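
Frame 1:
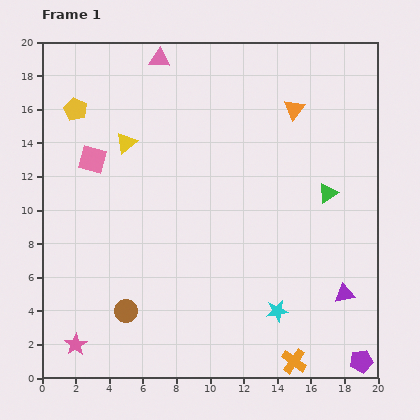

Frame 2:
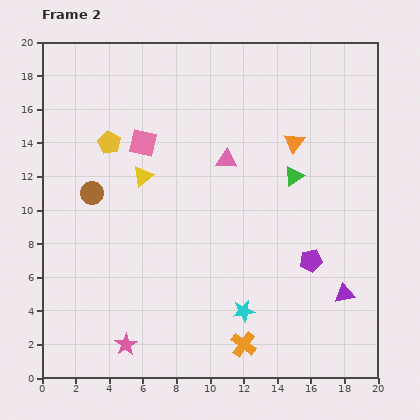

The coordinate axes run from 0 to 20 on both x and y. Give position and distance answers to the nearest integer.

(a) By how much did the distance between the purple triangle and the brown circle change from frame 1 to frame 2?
+3

Distance in frame 1: 13. Distance in frame 2: 16.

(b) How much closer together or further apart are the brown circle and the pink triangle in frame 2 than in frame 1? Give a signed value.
-7

Distance in frame 1: 15. Distance in frame 2: 8.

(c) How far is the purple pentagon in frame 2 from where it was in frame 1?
7

The purple pentagon moved from (19, 1) to (16, 7), a distance of √(3² + 6²) ≈ 7.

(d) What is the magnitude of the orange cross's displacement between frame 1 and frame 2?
3

The orange cross moved from (15, 1) to (12, 2), a distance of √(3² + 1²) ≈ 3.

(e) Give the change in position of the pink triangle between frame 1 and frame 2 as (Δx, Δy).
(4, -6)

The pink triangle was at (7, 19) in frame 1 and (11, 13) in frame 2.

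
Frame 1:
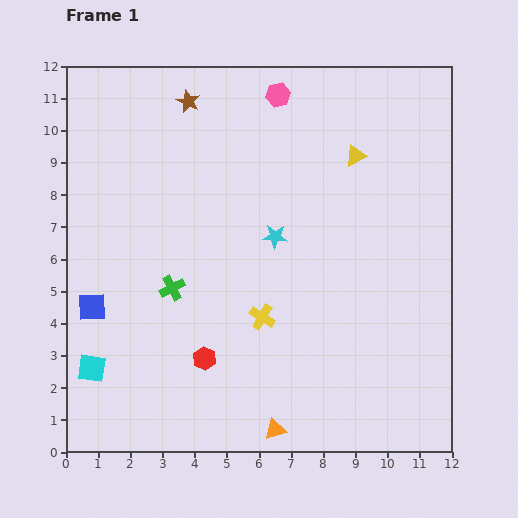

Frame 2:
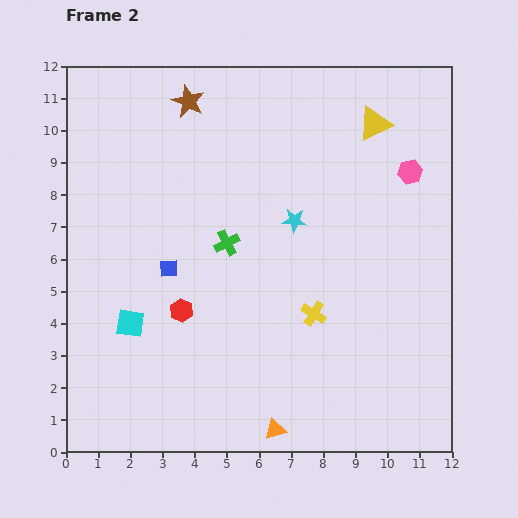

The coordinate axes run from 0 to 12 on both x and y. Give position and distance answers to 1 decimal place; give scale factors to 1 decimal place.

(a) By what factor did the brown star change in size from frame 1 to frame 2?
1.4×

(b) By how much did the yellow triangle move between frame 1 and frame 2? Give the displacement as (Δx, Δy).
(0.6, 1.0)

The yellow triangle was at (9.0, 9.2) in frame 1 and (9.6, 10.2) in frame 2.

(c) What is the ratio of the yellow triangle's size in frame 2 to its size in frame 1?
1.6×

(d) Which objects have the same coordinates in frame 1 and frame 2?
the brown star, the orange triangle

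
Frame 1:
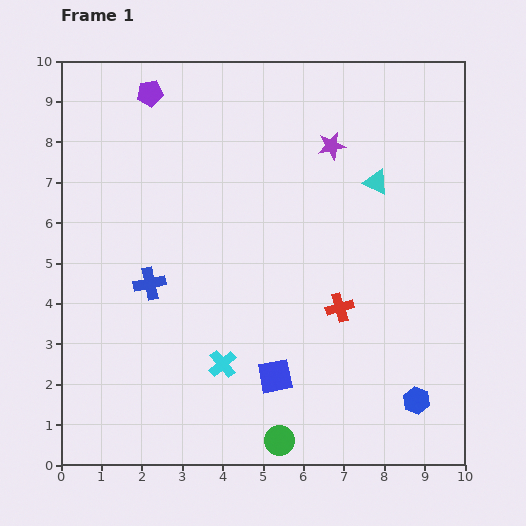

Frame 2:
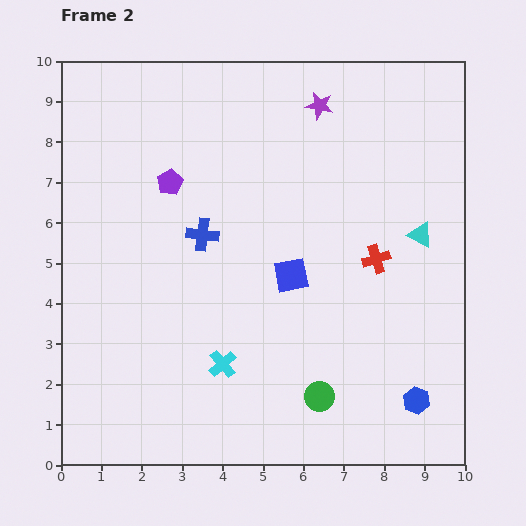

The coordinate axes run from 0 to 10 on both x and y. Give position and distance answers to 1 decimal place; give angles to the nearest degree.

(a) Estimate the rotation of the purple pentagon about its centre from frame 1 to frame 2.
21° counter-clockwise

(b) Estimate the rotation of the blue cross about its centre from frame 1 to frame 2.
18° clockwise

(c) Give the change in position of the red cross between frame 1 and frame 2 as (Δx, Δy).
(0.9, 1.2)

The red cross was at (6.9, 3.9) in frame 1 and (7.8, 5.1) in frame 2.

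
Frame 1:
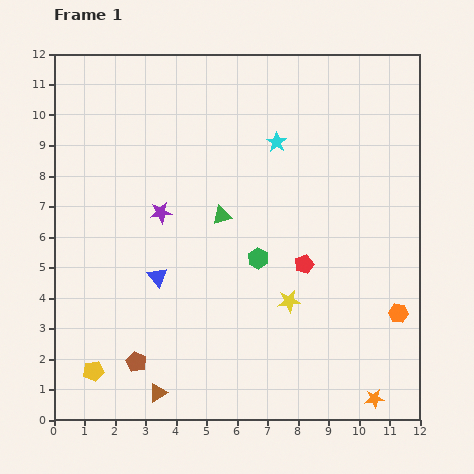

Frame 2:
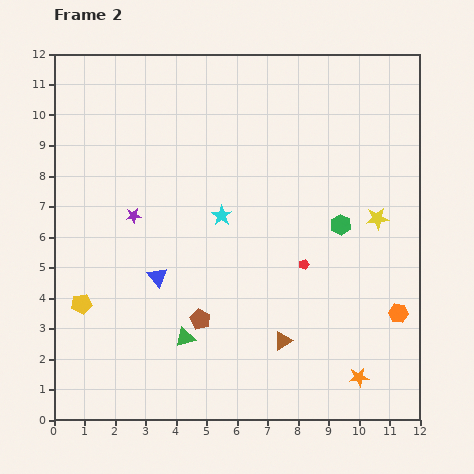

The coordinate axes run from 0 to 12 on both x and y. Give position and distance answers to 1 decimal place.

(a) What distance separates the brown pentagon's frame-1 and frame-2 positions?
2.5

The brown pentagon moved from (2.7, 1.9) to (4.8, 3.3), a distance of √(2.1² + 1.4²) ≈ 2.5.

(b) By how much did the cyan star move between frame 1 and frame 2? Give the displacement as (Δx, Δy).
(-1.8, -2.4)

The cyan star was at (7.3, 9.1) in frame 1 and (5.5, 6.7) in frame 2.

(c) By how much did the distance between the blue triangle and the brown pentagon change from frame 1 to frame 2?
-0.9

Distance in frame 1: 2.9. Distance in frame 2: 2.0.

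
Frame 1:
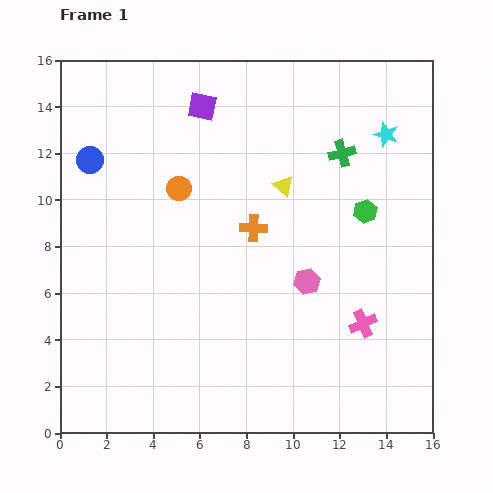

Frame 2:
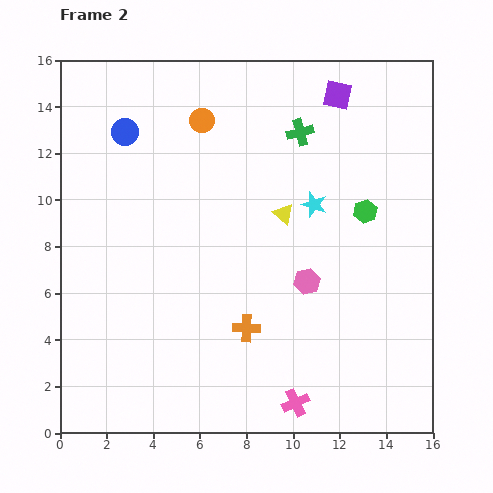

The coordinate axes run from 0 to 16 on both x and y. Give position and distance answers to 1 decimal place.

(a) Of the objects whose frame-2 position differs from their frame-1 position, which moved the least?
the yellow triangle

(moved 1.2)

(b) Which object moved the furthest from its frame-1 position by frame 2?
the purple square

(moved 5.8; next 4.5)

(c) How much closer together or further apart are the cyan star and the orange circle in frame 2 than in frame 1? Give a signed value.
-3.2

Distance in frame 1: 9.2. Distance in frame 2: 6.0.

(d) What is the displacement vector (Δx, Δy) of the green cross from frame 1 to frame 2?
(-1.8, 0.9)

The green cross was at (12.1, 12.0) in frame 1 and (10.3, 12.9) in frame 2.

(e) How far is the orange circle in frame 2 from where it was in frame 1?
3.1

The orange circle moved from (5.1, 10.5) to (6.1, 13.4), a distance of √(1.0² + 2.9²) ≈ 3.1.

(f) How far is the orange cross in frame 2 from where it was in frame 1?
4.3

The orange cross moved from (8.3, 8.8) to (8.0, 4.5), a distance of √(0.3² + 4.3²) ≈ 4.3.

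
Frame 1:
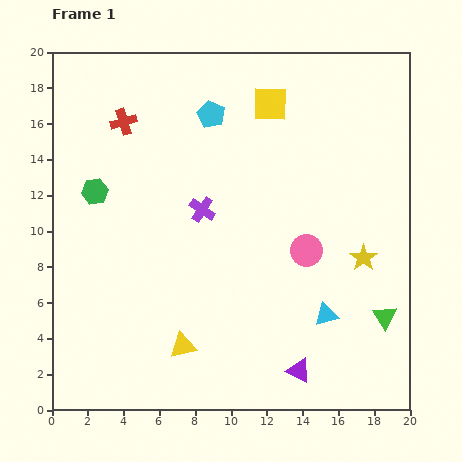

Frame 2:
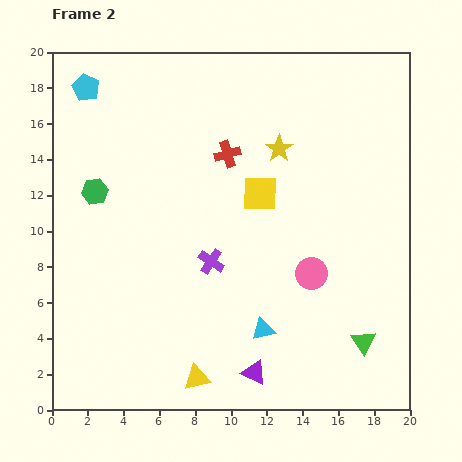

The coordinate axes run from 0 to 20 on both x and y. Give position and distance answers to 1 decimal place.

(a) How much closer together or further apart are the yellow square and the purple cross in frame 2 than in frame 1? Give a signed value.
-2.3

Distance in frame 1: 7.0. Distance in frame 2: 4.7.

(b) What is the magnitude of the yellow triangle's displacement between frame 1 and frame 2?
2.0

The yellow triangle moved from (7.3, 3.6) to (8.1, 1.8), a distance of √(0.8² + 1.8²) ≈ 2.0.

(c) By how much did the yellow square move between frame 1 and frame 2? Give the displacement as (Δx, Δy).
(-0.6, -5.0)

The yellow square was at (12.2, 17.1) in frame 1 and (11.6, 12.1) in frame 2.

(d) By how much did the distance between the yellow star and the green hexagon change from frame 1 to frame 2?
-4.8

Distance in frame 1: 15.4. Distance in frame 2: 10.6.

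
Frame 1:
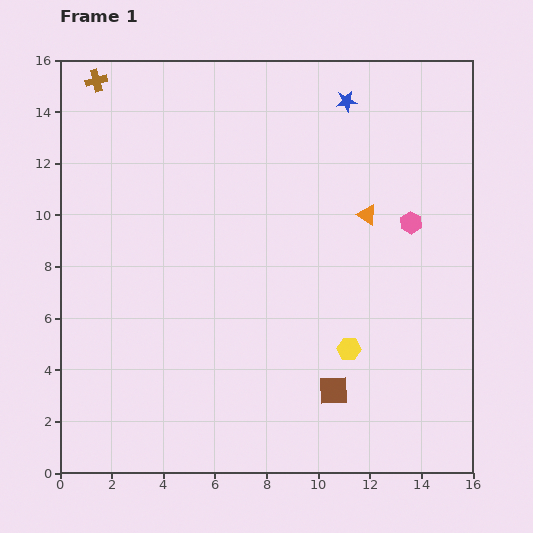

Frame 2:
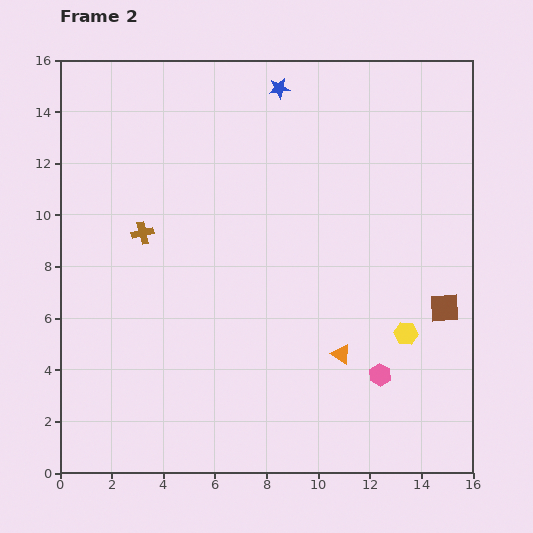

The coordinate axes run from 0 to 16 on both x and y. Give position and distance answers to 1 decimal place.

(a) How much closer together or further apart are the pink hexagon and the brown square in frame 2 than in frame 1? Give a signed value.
-3.6

Distance in frame 1: 7.2. Distance in frame 2: 3.6.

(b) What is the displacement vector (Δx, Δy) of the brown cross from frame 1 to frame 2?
(1.8, -5.9)

The brown cross was at (1.4, 15.2) in frame 1 and (3.2, 9.3) in frame 2.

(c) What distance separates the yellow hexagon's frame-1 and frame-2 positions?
2.3

The yellow hexagon moved from (11.2, 4.8) to (13.4, 5.4), a distance of √(2.2² + 0.6²) ≈ 2.3.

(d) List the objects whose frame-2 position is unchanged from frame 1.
none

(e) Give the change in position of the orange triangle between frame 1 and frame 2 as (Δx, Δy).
(-1.0, -5.4)

The orange triangle was at (11.9, 10.0) in frame 1 and (10.9, 4.6) in frame 2.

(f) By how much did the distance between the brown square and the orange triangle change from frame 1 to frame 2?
-2.5

Distance in frame 1: 6.9. Distance in frame 2: 4.4.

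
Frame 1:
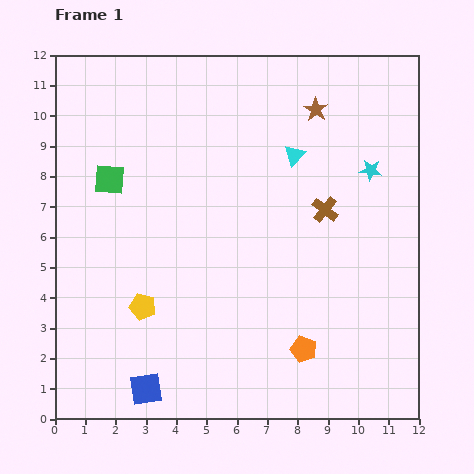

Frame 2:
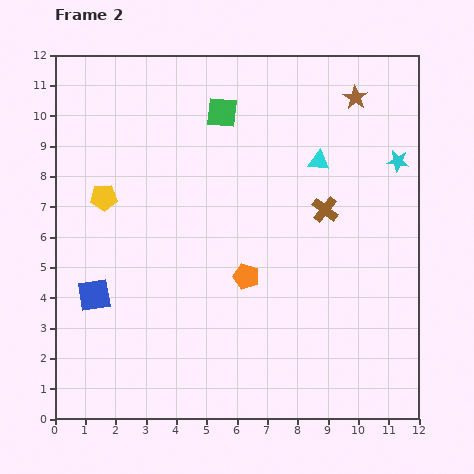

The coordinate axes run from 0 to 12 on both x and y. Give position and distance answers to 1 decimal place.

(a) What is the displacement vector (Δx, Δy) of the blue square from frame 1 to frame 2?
(-1.7, 3.1)

The blue square was at (3.0, 1.0) in frame 1 and (1.3, 4.1) in frame 2.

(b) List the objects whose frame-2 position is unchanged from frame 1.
the brown cross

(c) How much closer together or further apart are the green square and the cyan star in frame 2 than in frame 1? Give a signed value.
-2.6

Distance in frame 1: 8.6. Distance in frame 2: 6.0.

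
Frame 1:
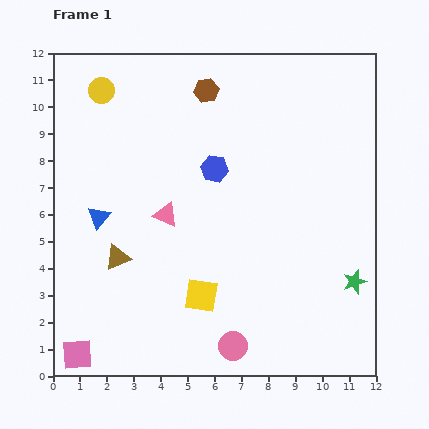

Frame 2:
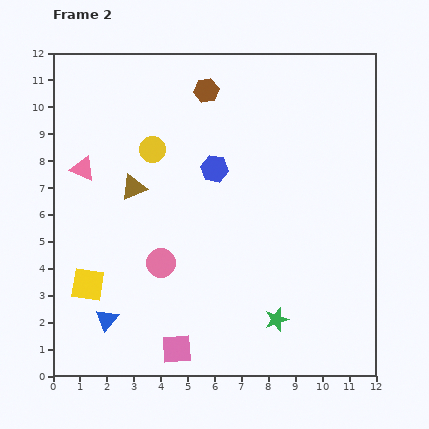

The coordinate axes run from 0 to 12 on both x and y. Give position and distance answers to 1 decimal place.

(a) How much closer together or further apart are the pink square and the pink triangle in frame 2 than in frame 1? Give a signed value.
+1.4

Distance in frame 1: 6.2. Distance in frame 2: 7.6.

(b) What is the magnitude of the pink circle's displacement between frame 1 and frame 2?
4.1

The pink circle moved from (6.7, 1.1) to (4.0, 4.2), a distance of √(2.7² + 3.1²) ≈ 4.1.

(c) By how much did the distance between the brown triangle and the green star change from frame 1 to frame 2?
-1.6

Distance in frame 1: 8.8. Distance in frame 2: 7.2.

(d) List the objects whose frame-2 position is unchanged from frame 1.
the brown hexagon, the blue hexagon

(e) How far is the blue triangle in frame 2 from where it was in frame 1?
3.8

The blue triangle moved from (1.7, 5.9) to (2.0, 2.1), a distance of √(0.3² + 3.8²) ≈ 3.8.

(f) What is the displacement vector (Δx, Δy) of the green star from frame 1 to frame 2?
(-2.9, -1.4)

The green star was at (11.2, 3.5) in frame 1 and (8.3, 2.1) in frame 2.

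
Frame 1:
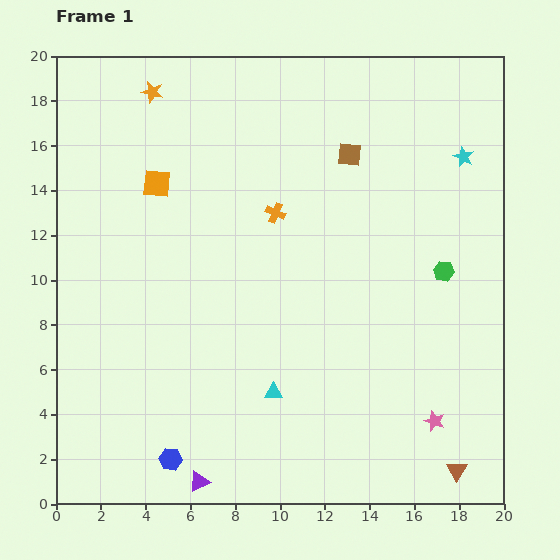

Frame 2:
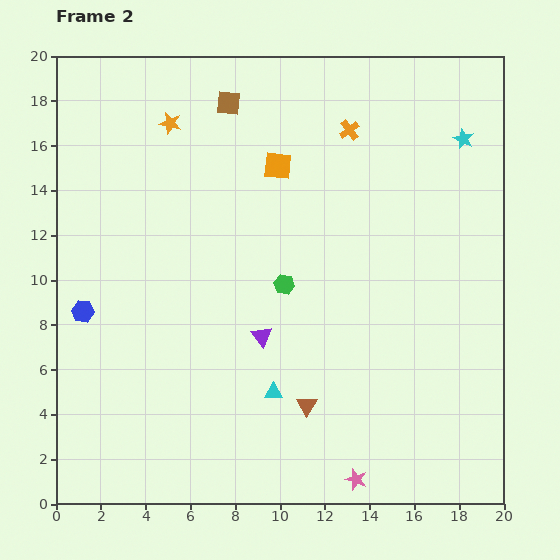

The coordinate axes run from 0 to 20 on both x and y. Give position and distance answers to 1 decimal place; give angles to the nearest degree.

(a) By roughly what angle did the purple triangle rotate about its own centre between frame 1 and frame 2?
39° counter-clockwise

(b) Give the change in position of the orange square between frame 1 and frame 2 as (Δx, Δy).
(5.4, 0.8)

The orange square was at (4.5, 14.3) in frame 1 and (9.9, 15.1) in frame 2.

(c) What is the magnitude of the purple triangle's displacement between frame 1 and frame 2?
7.1

The purple triangle moved from (6.4, 1.0) to (9.2, 7.5), a distance of √(2.8² + 6.5²) ≈ 7.1.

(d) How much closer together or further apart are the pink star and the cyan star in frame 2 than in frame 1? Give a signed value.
+4.0

Distance in frame 1: 11.9. Distance in frame 2: 15.9.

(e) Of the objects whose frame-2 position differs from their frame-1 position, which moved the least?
the cyan star

(moved 0.8)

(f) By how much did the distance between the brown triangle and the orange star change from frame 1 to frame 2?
-7.7

Distance in frame 1: 21.7. Distance in frame 2: 14.0.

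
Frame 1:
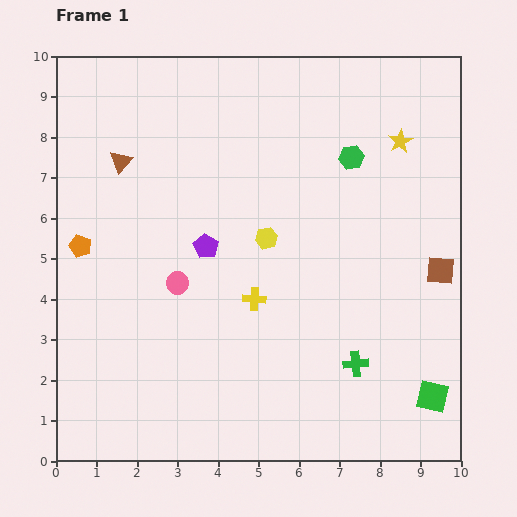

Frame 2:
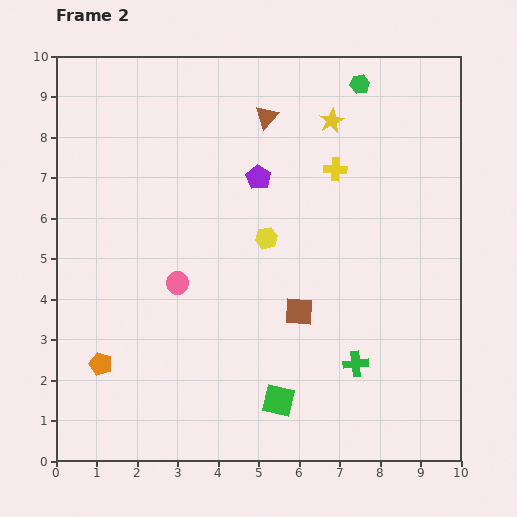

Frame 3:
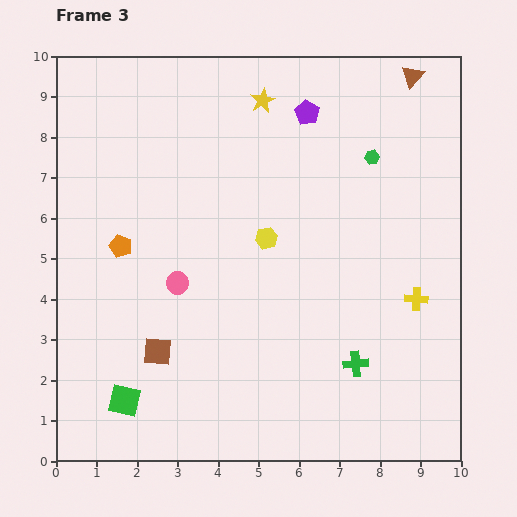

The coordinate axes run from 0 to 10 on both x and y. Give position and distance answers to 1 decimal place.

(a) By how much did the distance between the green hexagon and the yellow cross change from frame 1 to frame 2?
-2.0

Distance in frame 1: 4.2. Distance in frame 2: 2.2.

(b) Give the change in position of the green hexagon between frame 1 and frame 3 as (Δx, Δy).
(0.5, 0.0)

The green hexagon was at (7.3, 7.5) in frame 1 and (7.8, 7.5) in frame 3.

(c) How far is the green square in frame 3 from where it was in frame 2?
3.8

The green square moved from (5.5, 1.5) to (1.7, 1.5), a distance of √(3.8² + 0.0²) ≈ 3.8.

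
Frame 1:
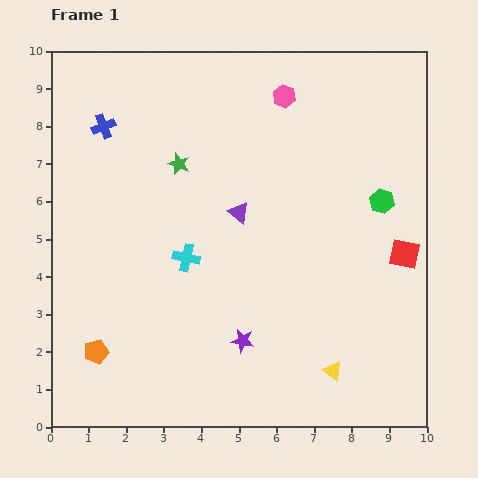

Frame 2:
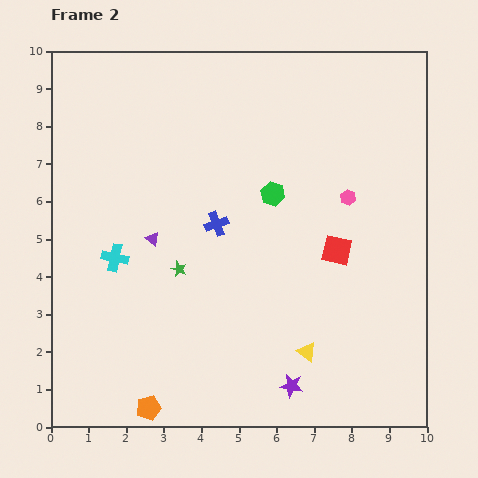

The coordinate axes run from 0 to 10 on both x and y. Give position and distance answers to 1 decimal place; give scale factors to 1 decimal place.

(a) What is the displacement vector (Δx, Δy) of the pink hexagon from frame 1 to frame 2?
(1.7, -2.7)

The pink hexagon was at (6.2, 8.8) in frame 1 and (7.9, 6.1) in frame 2.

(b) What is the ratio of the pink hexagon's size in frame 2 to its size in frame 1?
0.7×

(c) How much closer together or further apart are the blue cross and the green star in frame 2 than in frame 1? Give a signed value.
-0.6

Distance in frame 1: 2.2. Distance in frame 2: 1.6.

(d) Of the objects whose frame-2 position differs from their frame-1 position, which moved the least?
the yellow triangle

(moved 0.9)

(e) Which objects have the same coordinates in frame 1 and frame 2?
none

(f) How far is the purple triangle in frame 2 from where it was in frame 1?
2.4

The purple triangle moved from (5.0, 5.7) to (2.7, 5.0), a distance of √(2.3² + 0.7²) ≈ 2.4.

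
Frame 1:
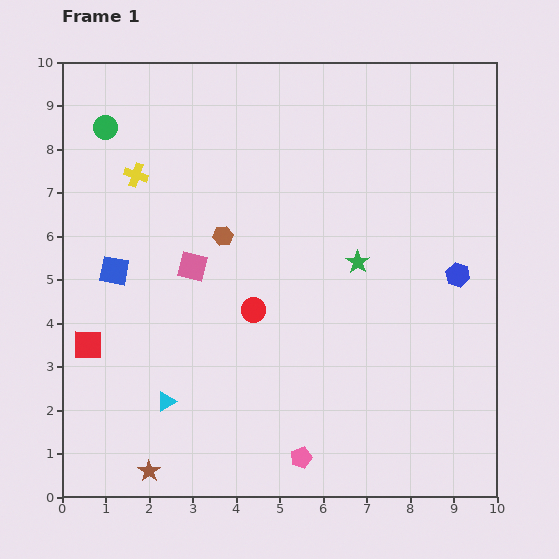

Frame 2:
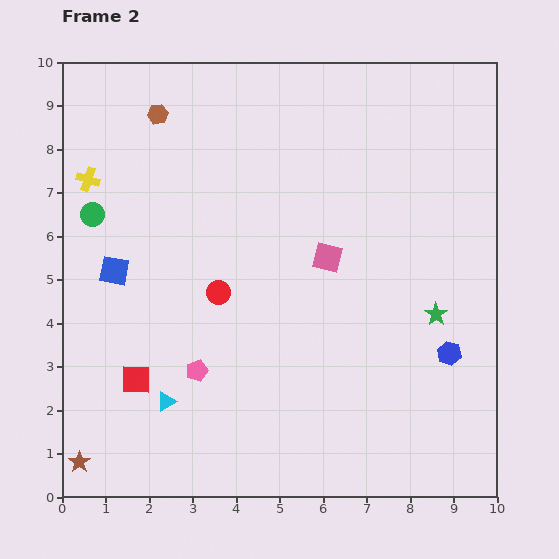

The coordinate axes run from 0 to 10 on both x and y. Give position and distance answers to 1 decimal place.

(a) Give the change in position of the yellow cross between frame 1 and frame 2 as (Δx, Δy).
(-1.1, -0.1)

The yellow cross was at (1.7, 7.4) in frame 1 and (0.6, 7.3) in frame 2.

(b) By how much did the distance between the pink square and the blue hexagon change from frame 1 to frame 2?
-2.5

Distance in frame 1: 6.1. Distance in frame 2: 3.6.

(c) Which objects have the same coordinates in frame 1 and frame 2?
the blue square, the cyan triangle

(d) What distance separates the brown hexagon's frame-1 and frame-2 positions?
3.2

The brown hexagon moved from (3.7, 6.0) to (2.2, 8.8), a distance of √(1.5² + 2.8²) ≈ 3.2.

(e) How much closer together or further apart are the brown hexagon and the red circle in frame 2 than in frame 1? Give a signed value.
+2.5

Distance in frame 1: 1.8. Distance in frame 2: 4.3.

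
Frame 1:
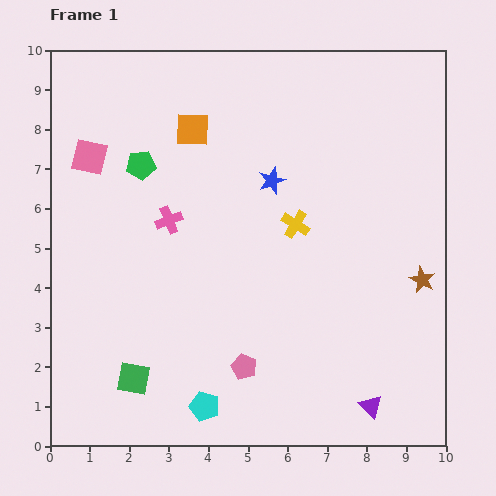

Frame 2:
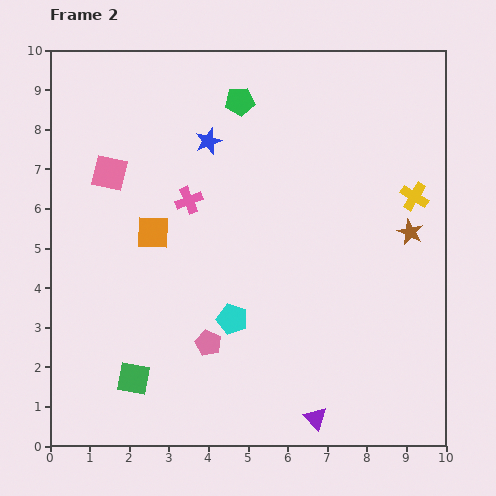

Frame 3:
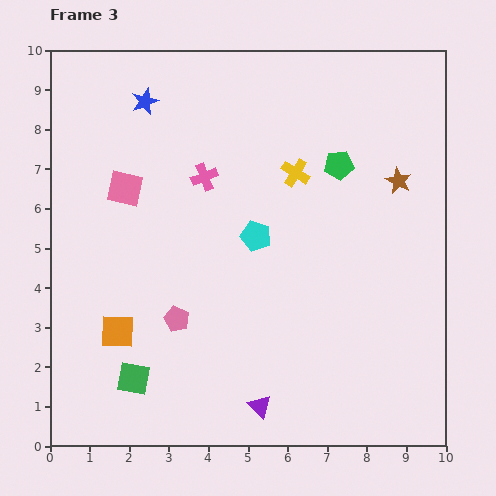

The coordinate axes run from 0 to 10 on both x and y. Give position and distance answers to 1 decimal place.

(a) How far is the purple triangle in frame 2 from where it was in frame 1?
1.4

The purple triangle moved from (8.1, 1.0) to (6.7, 0.7), a distance of √(1.4² + 0.3²) ≈ 1.4.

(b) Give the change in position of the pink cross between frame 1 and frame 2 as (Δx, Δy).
(0.5, 0.5)

The pink cross was at (3.0, 5.7) in frame 1 and (3.5, 6.2) in frame 2.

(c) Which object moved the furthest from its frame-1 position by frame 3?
the orange square

(moved 5.4; next 5.0)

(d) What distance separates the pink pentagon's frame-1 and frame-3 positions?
2.1

The pink pentagon moved from (4.9, 2.0) to (3.2, 3.2), a distance of √(1.7² + 1.2²) ≈ 2.1.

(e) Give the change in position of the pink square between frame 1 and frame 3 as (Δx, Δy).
(0.9, -0.8)

The pink square was at (1.0, 7.3) in frame 1 and (1.9, 6.5) in frame 3.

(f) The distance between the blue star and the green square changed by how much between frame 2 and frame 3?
+0.7

Distance in frame 2: 6.3. Distance in frame 3: 7.0.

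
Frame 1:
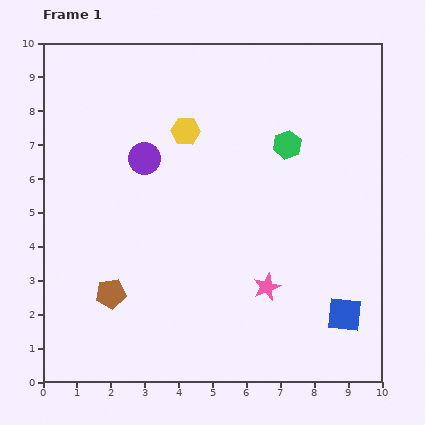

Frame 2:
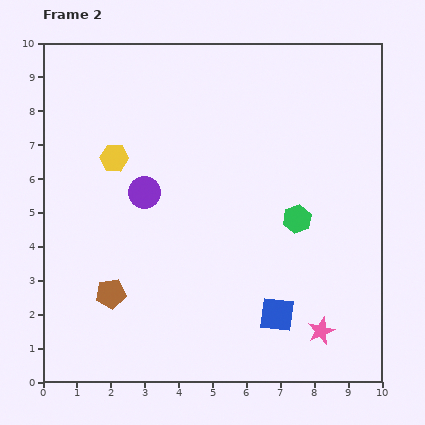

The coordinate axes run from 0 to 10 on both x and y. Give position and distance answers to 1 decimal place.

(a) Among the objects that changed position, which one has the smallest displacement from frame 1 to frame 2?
the purple circle

(moved 1.0)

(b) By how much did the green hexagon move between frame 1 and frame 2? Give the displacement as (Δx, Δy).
(0.3, -2.2)

The green hexagon was at (7.2, 7.0) in frame 1 and (7.5, 4.8) in frame 2.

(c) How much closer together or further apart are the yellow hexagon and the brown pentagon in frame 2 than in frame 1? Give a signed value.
-1.3

Distance in frame 1: 5.3. Distance in frame 2: 4.0.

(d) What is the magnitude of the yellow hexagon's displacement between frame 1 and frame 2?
2.2

The yellow hexagon moved from (4.2, 7.4) to (2.1, 6.6), a distance of √(2.1² + 0.8²) ≈ 2.2.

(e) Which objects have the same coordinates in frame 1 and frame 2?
the brown pentagon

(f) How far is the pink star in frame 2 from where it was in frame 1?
2.1

The pink star moved from (6.6, 2.8) to (8.2, 1.5), a distance of √(1.6² + 1.3²) ≈ 2.1.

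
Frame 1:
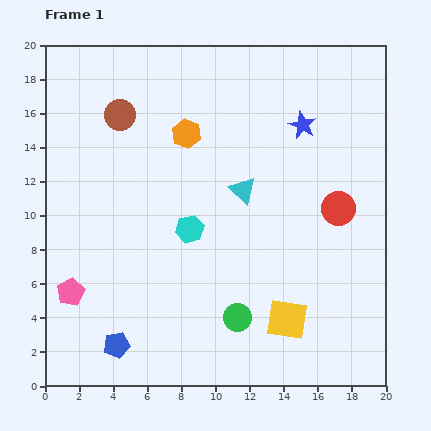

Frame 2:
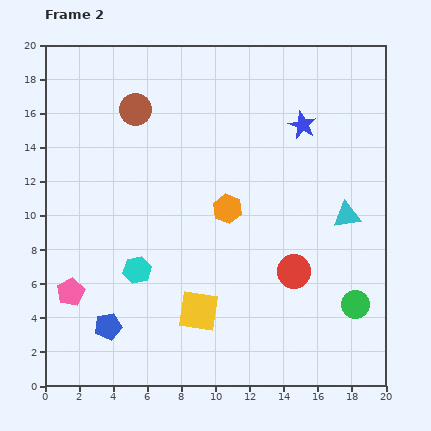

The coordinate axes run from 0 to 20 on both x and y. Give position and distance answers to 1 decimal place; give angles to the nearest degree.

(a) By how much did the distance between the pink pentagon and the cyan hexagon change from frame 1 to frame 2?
-3.8

Distance in frame 1: 7.9. Distance in frame 2: 4.1.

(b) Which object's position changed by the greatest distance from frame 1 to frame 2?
the green circle

(moved 6.9; next 6.3)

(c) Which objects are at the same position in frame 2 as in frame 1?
the pink pentagon, the blue star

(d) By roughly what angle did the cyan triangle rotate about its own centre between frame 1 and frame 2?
53° counter-clockwise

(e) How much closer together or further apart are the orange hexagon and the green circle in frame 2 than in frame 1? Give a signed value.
-1.8

Distance in frame 1: 11.2. Distance in frame 2: 9.4.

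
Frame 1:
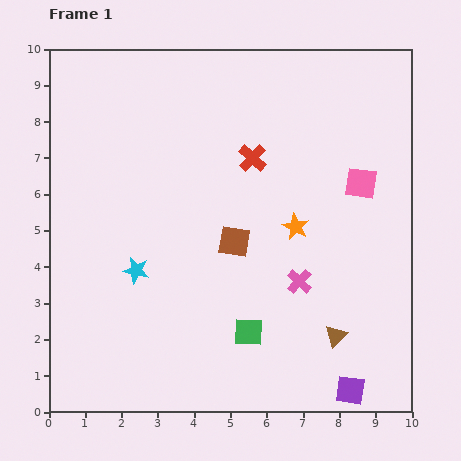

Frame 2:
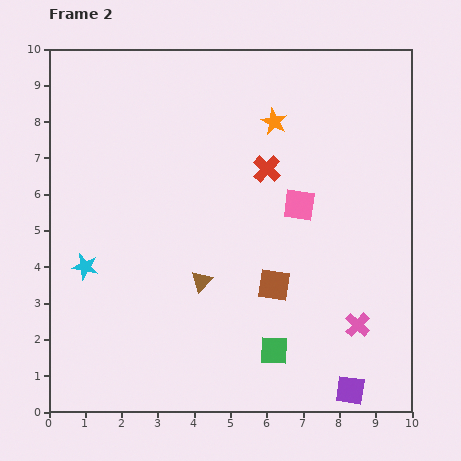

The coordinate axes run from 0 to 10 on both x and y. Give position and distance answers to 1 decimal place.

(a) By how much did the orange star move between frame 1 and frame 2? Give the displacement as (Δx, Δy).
(-0.6, 2.9)

The orange star was at (6.8, 5.1) in frame 1 and (6.2, 8.0) in frame 2.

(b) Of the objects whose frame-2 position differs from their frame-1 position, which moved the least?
the red cross

(moved 0.5)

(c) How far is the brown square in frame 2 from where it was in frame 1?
1.6

The brown square moved from (5.1, 4.7) to (6.2, 3.5), a distance of √(1.1² + 1.2²) ≈ 1.6.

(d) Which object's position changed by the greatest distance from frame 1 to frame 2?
the brown triangle

(moved 4.0; next 3.0)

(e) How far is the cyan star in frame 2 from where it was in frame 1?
1.4

The cyan star moved from (2.4, 3.9) to (1.0, 4.0), a distance of √(1.4² + 0.1²) ≈ 1.4.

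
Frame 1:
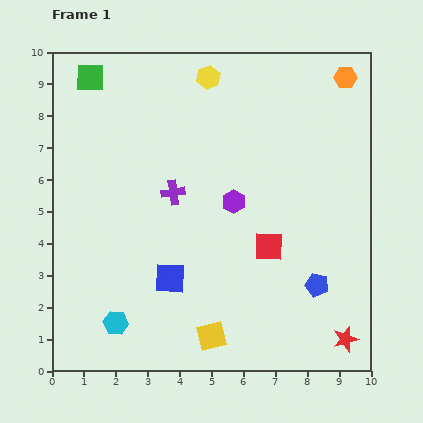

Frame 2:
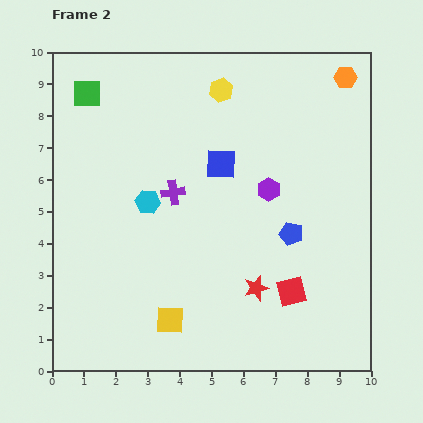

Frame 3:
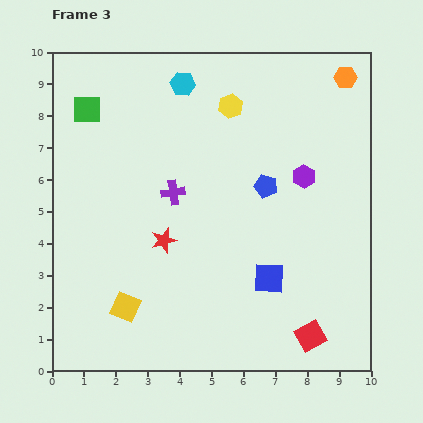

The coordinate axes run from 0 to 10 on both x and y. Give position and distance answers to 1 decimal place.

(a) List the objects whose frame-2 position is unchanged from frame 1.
the orange hexagon, the purple cross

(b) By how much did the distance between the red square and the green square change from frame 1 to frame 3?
+2.3

Distance in frame 1: 7.7. Distance in frame 3: 10.0.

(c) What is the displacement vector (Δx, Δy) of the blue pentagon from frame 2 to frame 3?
(-0.8, 1.5)

The blue pentagon was at (7.5, 4.3) in frame 2 and (6.7, 5.8) in frame 3.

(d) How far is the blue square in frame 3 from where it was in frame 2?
3.9

The blue square moved from (5.3, 6.5) to (6.8, 2.9), a distance of √(1.5² + 3.6²) ≈ 3.9.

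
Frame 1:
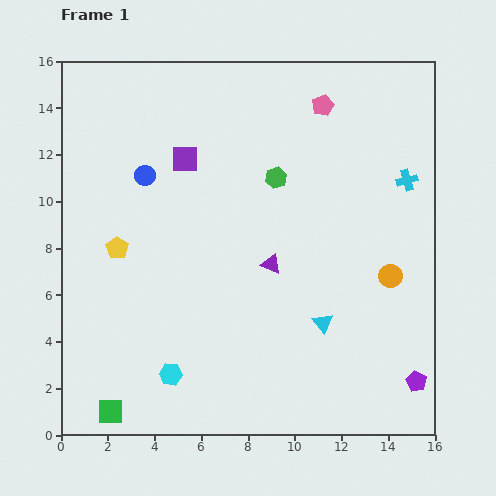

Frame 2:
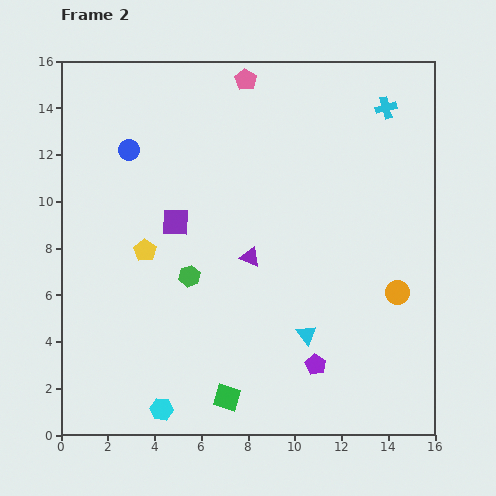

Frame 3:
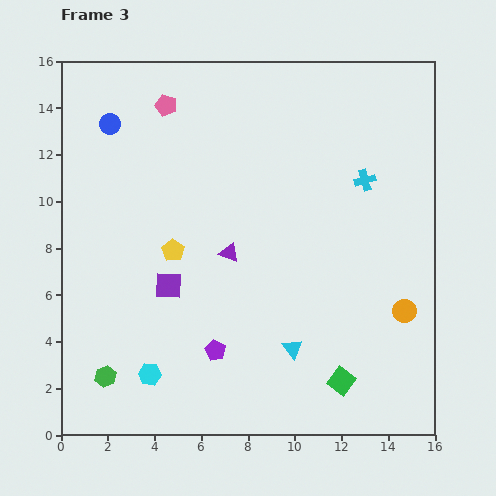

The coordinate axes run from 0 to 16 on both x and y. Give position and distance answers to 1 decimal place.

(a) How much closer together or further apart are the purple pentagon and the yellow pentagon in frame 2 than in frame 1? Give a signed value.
-5.2

Distance in frame 1: 14.0. Distance in frame 2: 8.8.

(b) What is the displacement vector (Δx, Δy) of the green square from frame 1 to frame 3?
(9.9, 1.3)

The green square was at (2.1, 1.0) in frame 1 and (12.0, 2.3) in frame 3.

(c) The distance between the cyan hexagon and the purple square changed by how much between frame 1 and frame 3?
-5.3

Distance in frame 1: 9.2. Distance in frame 3: 3.9.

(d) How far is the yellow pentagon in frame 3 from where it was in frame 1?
2.4

The yellow pentagon moved from (2.4, 8.0) to (4.8, 7.9), a distance of √(2.4² + 0.1²) ≈ 2.4.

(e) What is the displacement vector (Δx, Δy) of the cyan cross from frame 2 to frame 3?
(-0.9, -3.1)

The cyan cross was at (13.9, 14.0) in frame 2 and (13.0, 10.9) in frame 3.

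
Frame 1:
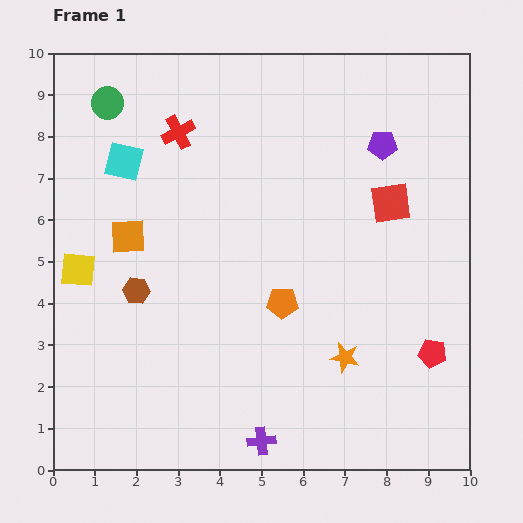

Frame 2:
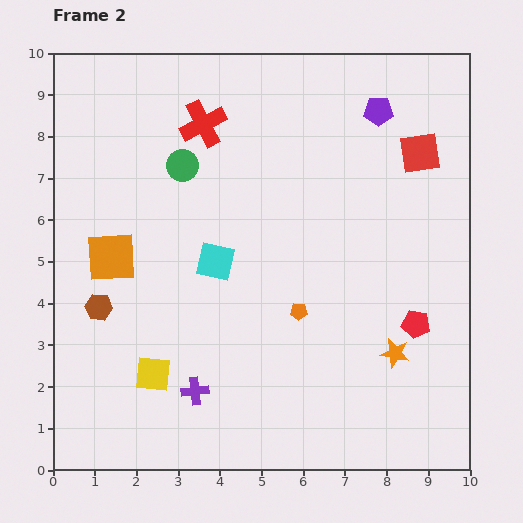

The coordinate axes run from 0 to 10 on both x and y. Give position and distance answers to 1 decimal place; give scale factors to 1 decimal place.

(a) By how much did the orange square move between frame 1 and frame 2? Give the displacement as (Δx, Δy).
(-0.4, -0.5)

The orange square was at (1.8, 5.6) in frame 1 and (1.4, 5.1) in frame 2.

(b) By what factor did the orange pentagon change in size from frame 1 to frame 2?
0.6×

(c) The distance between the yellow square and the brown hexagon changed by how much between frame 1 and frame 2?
+0.6

Distance in frame 1: 1.5. Distance in frame 2: 2.1.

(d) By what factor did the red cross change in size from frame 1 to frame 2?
1.4×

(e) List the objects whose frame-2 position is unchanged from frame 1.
none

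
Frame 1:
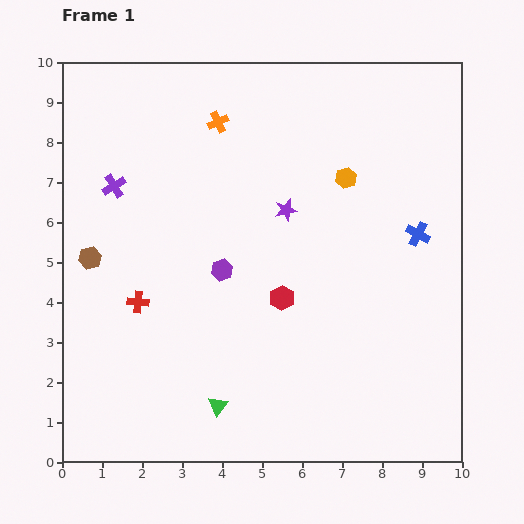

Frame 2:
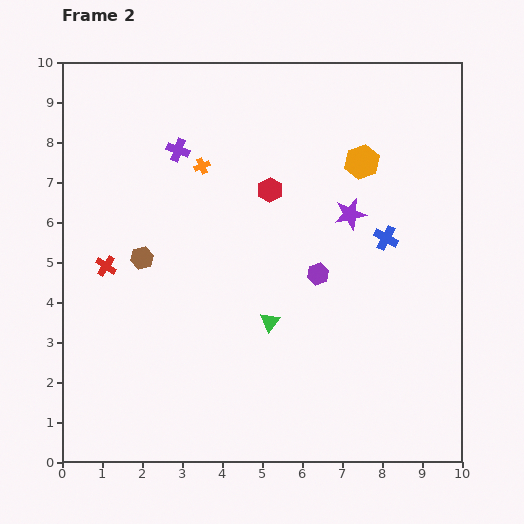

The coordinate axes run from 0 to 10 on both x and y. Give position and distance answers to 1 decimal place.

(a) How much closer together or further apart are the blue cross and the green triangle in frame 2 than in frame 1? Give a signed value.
-3.0

Distance in frame 1: 6.6. Distance in frame 2: 3.6.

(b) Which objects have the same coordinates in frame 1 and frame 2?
none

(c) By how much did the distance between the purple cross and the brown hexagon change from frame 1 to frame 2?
+0.9

Distance in frame 1: 1.9. Distance in frame 2: 2.8.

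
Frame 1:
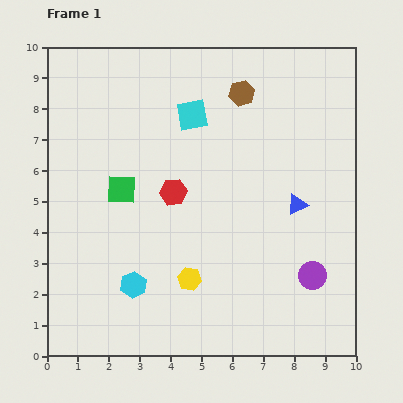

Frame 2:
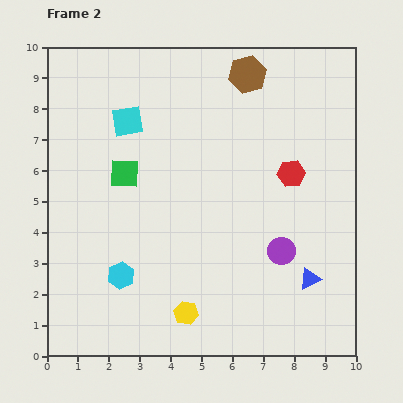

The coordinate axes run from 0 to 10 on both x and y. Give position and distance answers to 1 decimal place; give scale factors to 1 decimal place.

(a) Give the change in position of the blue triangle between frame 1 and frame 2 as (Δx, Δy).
(0.4, -2.4)

The blue triangle was at (8.1, 4.9) in frame 1 and (8.5, 2.5) in frame 2.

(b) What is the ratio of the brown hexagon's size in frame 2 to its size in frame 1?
1.5×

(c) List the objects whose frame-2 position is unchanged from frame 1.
none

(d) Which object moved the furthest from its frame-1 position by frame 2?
the red hexagon

(moved 3.8; next 2.4)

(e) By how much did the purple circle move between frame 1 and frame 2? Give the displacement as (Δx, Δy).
(-1.0, 0.8)

The purple circle was at (8.6, 2.6) in frame 1 and (7.6, 3.4) in frame 2.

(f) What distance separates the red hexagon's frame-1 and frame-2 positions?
3.8

The red hexagon moved from (4.1, 5.3) to (7.9, 5.9), a distance of √(3.8² + 0.6²) ≈ 3.8.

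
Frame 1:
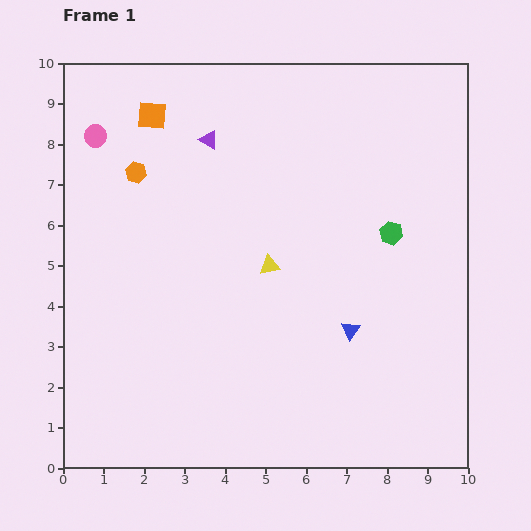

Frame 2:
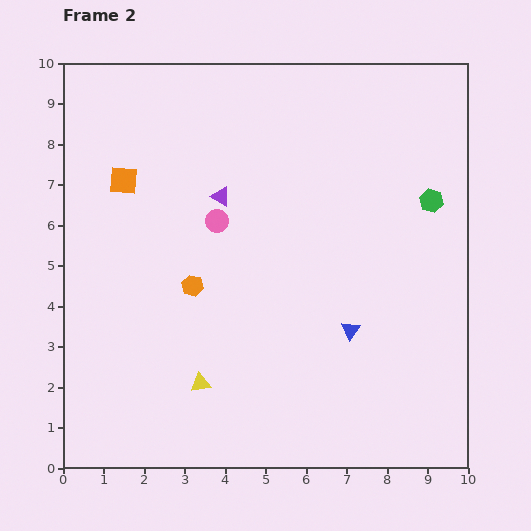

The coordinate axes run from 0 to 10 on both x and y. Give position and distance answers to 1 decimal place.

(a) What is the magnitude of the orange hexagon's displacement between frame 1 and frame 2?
3.1

The orange hexagon moved from (1.8, 7.3) to (3.2, 4.5), a distance of √(1.4² + 2.8²) ≈ 3.1.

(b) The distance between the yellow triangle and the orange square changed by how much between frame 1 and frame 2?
+0.6

Distance in frame 1: 4.7. Distance in frame 2: 5.3.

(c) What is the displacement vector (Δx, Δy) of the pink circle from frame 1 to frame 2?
(3.0, -2.1)

The pink circle was at (0.8, 8.2) in frame 1 and (3.8, 6.1) in frame 2.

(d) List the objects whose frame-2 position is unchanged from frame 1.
the blue triangle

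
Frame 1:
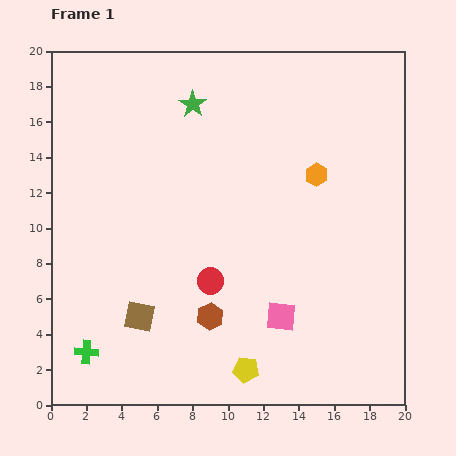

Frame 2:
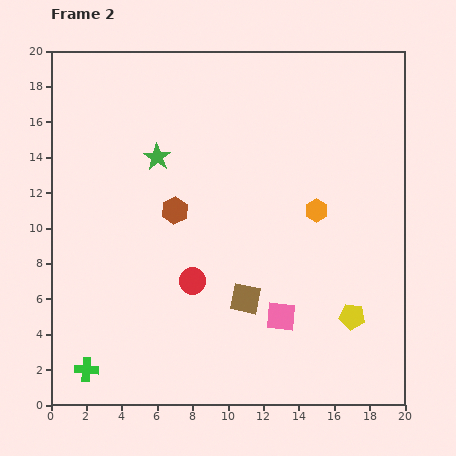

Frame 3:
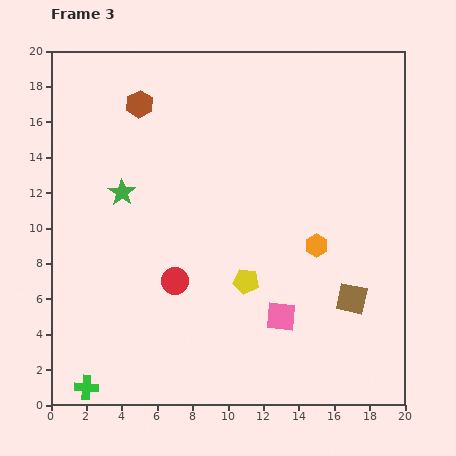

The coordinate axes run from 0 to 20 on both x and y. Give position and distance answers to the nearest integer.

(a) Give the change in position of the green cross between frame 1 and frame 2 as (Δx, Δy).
(0, -1)

The green cross was at (2, 3) in frame 1 and (2, 2) in frame 2.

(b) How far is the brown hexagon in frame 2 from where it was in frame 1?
6

The brown hexagon moved from (9, 5) to (7, 11), a distance of √(2² + 6²) ≈ 6.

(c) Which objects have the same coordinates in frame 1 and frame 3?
the pink square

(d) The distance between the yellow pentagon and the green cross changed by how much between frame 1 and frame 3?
+2

Distance in frame 1: 9. Distance in frame 3: 11.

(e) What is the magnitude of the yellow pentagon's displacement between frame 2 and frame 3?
6

The yellow pentagon moved from (17, 5) to (11, 7), a distance of √(6² + 2²) ≈ 6.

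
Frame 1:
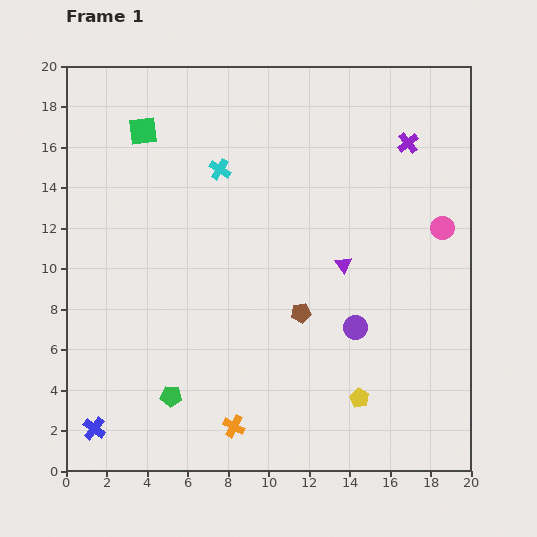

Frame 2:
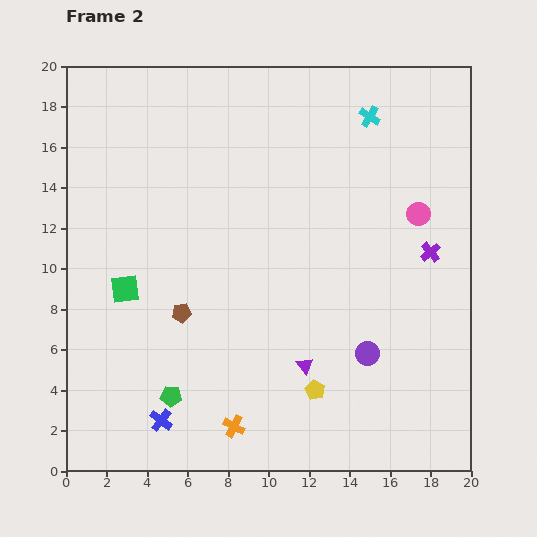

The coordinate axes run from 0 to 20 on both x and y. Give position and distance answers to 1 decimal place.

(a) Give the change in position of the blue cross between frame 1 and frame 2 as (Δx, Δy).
(3.3, 0.4)

The blue cross was at (1.4, 2.1) in frame 1 and (4.7, 2.5) in frame 2.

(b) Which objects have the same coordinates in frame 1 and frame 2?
the orange cross, the green pentagon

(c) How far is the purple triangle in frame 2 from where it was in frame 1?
5.3

The purple triangle moved from (13.7, 10.2) to (11.8, 5.2), a distance of √(1.9² + 5.0²) ≈ 5.3.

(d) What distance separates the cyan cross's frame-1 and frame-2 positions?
7.8

The cyan cross moved from (7.6, 14.9) to (15.0, 17.5), a distance of √(7.4² + 2.6²) ≈ 7.8.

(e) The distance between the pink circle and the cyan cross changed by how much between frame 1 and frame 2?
-6.0

Distance in frame 1: 11.4. Distance in frame 2: 5.4.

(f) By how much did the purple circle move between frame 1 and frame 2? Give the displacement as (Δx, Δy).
(0.6, -1.3)

The purple circle was at (14.3, 7.1) in frame 1 and (14.9, 5.8) in frame 2.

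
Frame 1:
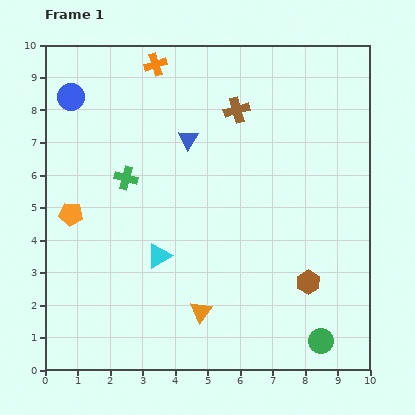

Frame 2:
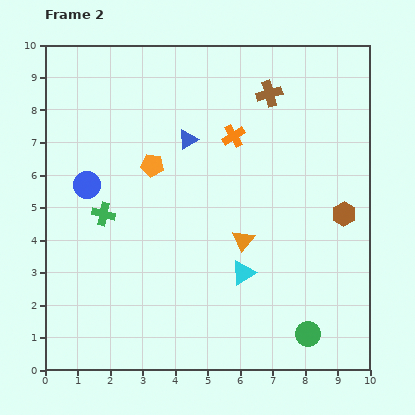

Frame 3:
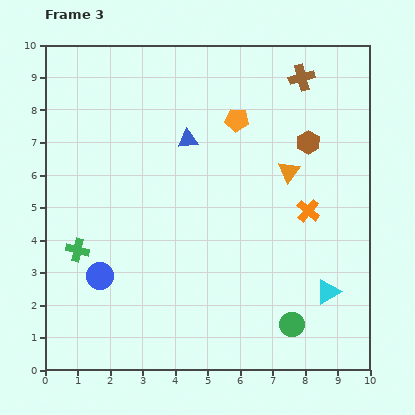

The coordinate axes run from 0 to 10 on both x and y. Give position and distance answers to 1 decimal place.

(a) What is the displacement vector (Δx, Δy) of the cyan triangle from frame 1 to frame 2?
(2.6, -0.5)

The cyan triangle was at (3.5, 3.5) in frame 1 and (6.1, 3.0) in frame 2.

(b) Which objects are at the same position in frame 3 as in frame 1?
the blue triangle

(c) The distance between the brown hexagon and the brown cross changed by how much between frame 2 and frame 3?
-2.4

Distance in frame 2: 4.4. Distance in frame 3: 2.0.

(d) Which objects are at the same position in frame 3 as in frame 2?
the blue triangle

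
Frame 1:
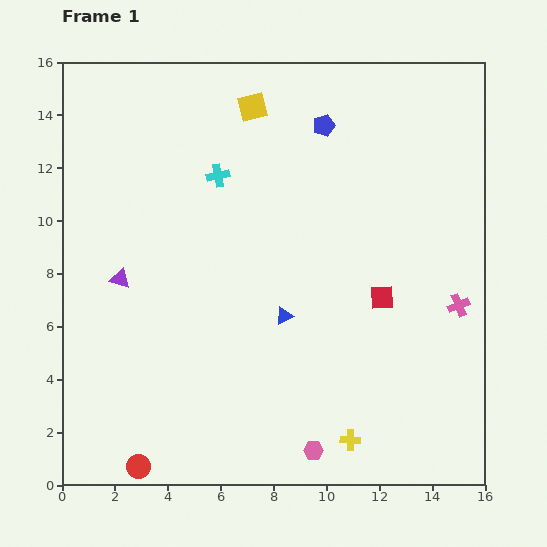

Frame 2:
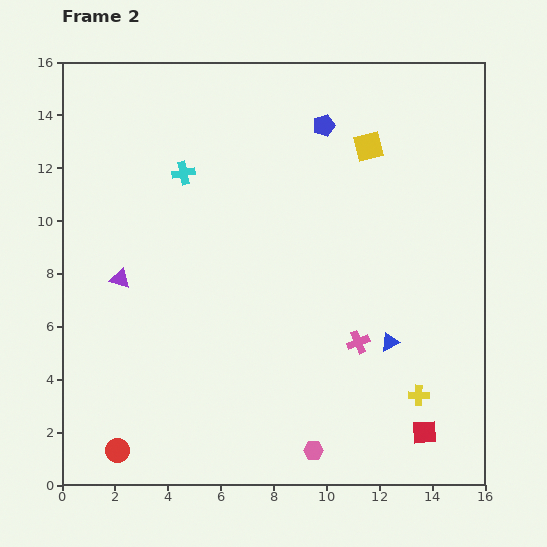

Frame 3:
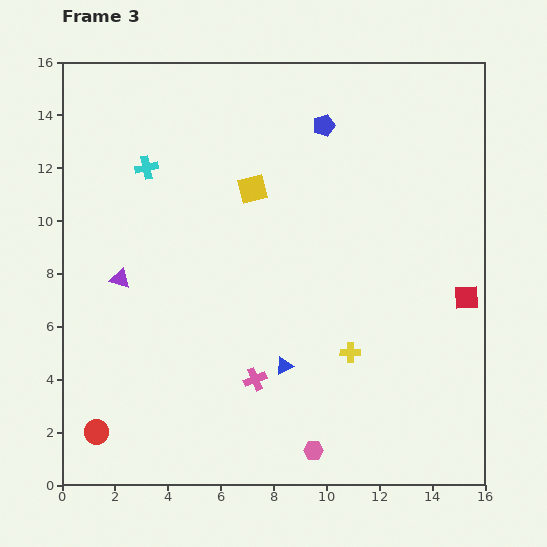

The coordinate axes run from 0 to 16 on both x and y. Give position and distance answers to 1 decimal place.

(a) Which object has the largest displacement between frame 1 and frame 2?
the red square

(moved 5.3; next 4.6)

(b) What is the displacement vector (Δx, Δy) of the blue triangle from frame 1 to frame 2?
(4.0, -1.0)

The blue triangle was at (8.4, 6.4) in frame 1 and (12.4, 5.4) in frame 2.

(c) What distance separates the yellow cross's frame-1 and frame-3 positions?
3.3

The yellow cross moved from (10.9, 1.7) to (10.9, 5.0), a distance of √(0.0² + 3.3²) ≈ 3.3.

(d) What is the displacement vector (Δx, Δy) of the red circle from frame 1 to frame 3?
(-1.6, 1.3)

The red circle was at (2.9, 0.7) in frame 1 and (1.3, 2.0) in frame 3.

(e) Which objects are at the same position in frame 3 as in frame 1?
the blue pentagon, the pink hexagon, the purple triangle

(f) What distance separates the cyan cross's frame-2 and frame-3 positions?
1.4

The cyan cross moved from (4.6, 11.8) to (3.2, 12.0), a distance of √(1.4² + 0.2²) ≈ 1.4.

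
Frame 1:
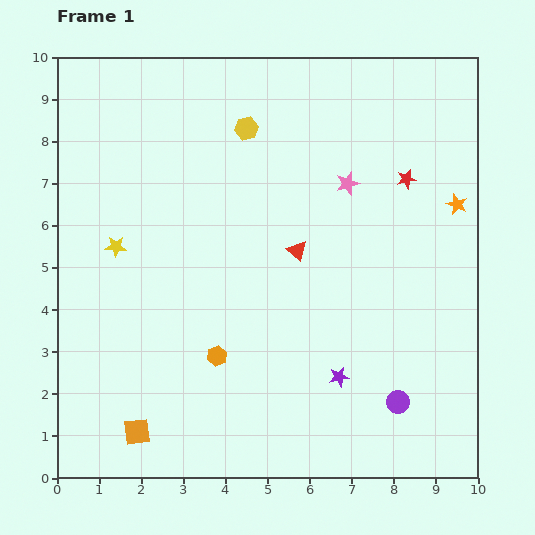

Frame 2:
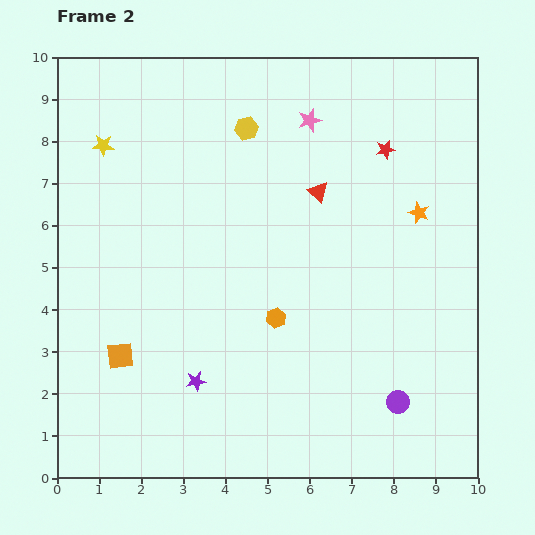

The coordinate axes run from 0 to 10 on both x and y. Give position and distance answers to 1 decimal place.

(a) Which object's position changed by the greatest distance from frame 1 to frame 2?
the purple star

(moved 3.4; next 2.4)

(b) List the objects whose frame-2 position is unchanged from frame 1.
the yellow hexagon, the purple circle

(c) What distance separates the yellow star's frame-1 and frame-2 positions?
2.4

The yellow star moved from (1.4, 5.5) to (1.1, 7.9), a distance of √(0.3² + 2.4²) ≈ 2.4.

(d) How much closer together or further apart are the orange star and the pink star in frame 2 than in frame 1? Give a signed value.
+0.8

Distance in frame 1: 2.6. Distance in frame 2: 3.4.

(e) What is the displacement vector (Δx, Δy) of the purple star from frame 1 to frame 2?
(-3.4, -0.1)

The purple star was at (6.7, 2.4) in frame 1 and (3.3, 2.3) in frame 2.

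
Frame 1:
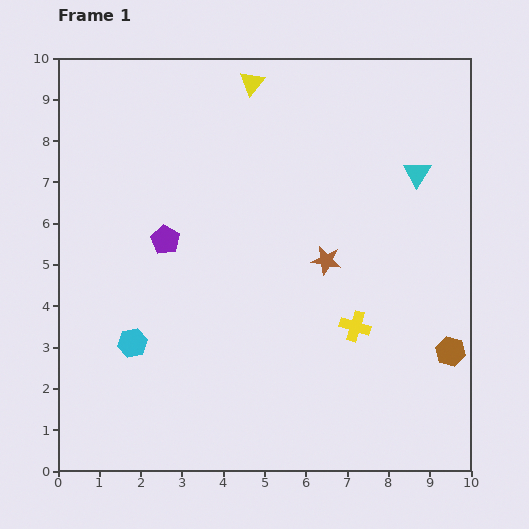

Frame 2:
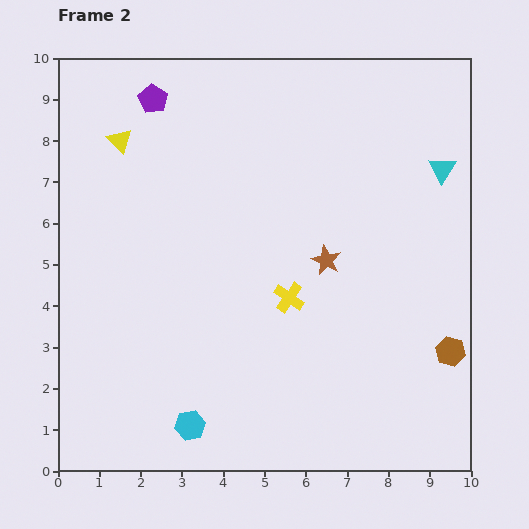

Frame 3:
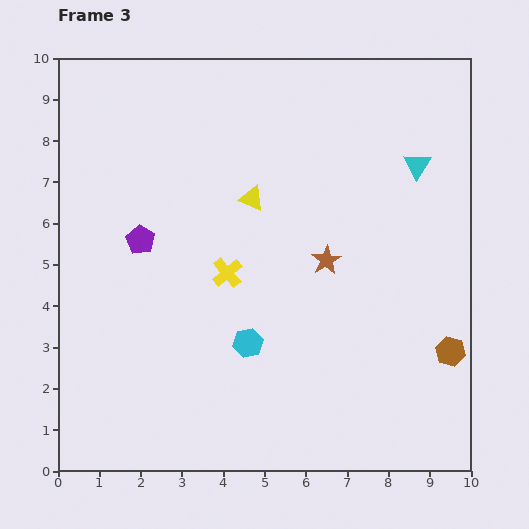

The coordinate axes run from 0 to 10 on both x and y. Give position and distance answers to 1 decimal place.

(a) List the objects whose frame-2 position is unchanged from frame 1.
the brown star, the brown hexagon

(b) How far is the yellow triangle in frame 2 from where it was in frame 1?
3.5

The yellow triangle moved from (4.7, 9.4) to (1.5, 8.0), a distance of √(3.2² + 1.4²) ≈ 3.5.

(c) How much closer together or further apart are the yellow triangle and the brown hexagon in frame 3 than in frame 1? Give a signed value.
-2.0

Distance in frame 1: 8.1. Distance in frame 3: 6.1.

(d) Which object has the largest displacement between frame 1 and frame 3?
the yellow cross

(moved 3.4; next 2.8)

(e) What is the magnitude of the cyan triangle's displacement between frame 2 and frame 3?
0.6

The cyan triangle moved from (9.3, 7.3) to (8.7, 7.4), a distance of √(0.6² + 0.1²) ≈ 0.6.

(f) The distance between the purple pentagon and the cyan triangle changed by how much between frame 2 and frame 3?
-0.3

Distance in frame 2: 7.2. Distance in frame 3: 6.9.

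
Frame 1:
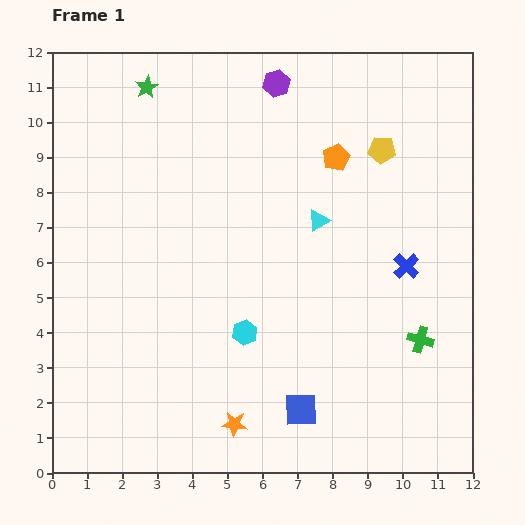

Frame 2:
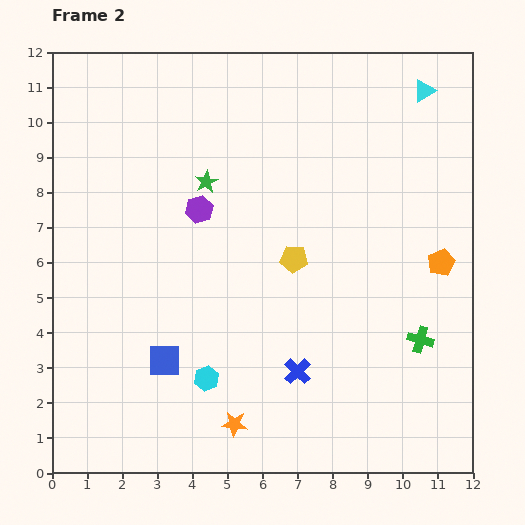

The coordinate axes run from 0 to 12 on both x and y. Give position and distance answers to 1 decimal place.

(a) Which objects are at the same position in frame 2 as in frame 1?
the orange star, the green cross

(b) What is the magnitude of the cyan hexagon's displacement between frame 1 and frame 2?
1.7

The cyan hexagon moved from (5.5, 4.0) to (4.4, 2.7), a distance of √(1.1² + 1.3²) ≈ 1.7.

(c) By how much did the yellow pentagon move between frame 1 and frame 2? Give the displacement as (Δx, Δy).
(-2.5, -3.1)

The yellow pentagon was at (9.4, 9.2) in frame 1 and (6.9, 6.1) in frame 2.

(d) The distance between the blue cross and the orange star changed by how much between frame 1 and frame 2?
-4.4

Distance in frame 1: 6.7. Distance in frame 2: 2.3.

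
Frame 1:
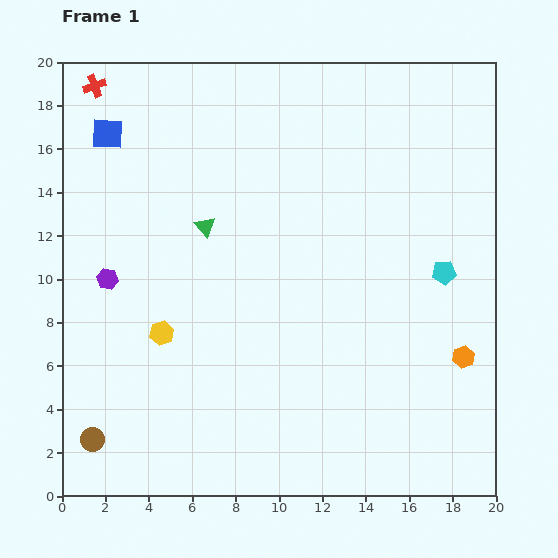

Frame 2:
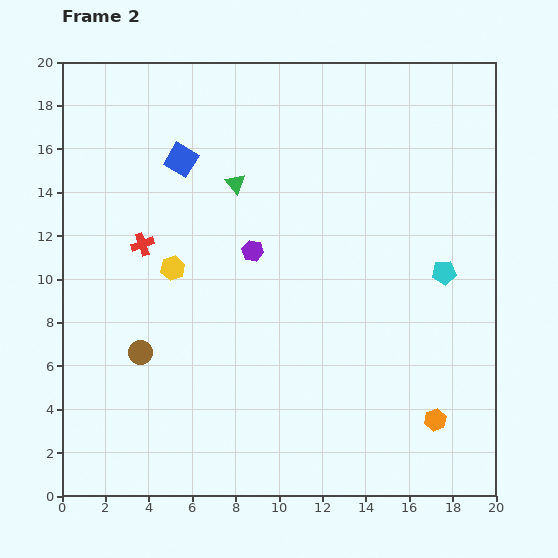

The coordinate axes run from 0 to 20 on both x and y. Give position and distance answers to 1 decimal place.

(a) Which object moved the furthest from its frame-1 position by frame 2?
the red cross

(moved 7.6; next 6.8)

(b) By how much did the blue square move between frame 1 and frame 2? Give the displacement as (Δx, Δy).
(3.4, -1.2)

The blue square was at (2.1, 16.7) in frame 1 and (5.5, 15.5) in frame 2.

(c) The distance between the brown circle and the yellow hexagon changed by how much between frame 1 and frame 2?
-1.7

Distance in frame 1: 5.9. Distance in frame 2: 4.2.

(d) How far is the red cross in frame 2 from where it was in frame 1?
7.6

The red cross moved from (1.5, 18.9) to (3.7, 11.6), a distance of √(2.2² + 7.3²) ≈ 7.6.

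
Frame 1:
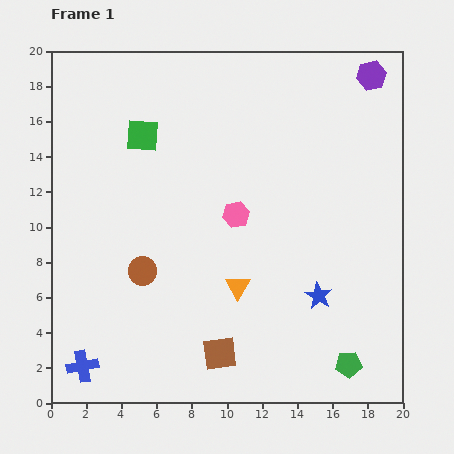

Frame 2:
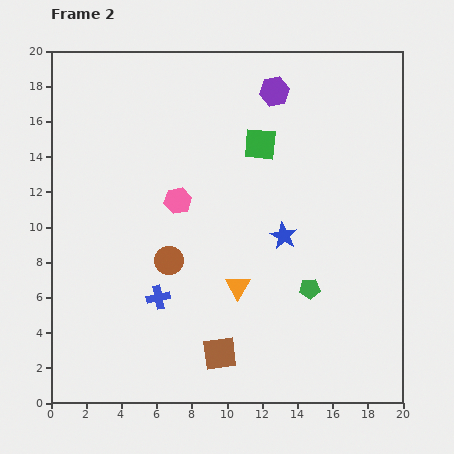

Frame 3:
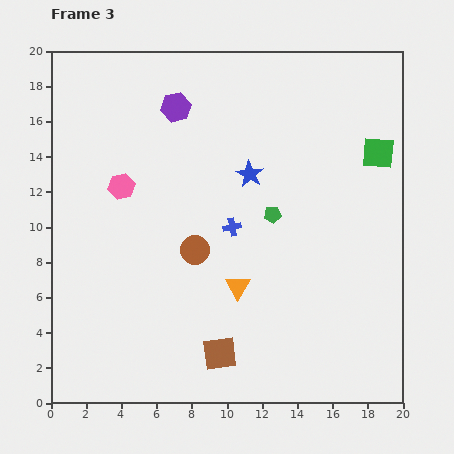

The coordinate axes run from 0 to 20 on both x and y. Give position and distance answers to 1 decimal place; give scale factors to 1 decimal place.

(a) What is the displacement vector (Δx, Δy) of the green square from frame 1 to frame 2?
(6.7, -0.5)

The green square was at (5.2, 15.2) in frame 1 and (11.9, 14.7) in frame 2.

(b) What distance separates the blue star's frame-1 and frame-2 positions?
3.9

The blue star moved from (15.2, 6.1) to (13.2, 9.5), a distance of √(2.0² + 3.4²) ≈ 3.9.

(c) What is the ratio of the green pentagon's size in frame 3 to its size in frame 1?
0.6×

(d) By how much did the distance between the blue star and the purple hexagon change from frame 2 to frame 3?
-2.5

Distance in frame 2: 8.2. Distance in frame 3: 5.7.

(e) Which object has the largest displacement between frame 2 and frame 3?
the green square

(moved 6.7; next 5.8)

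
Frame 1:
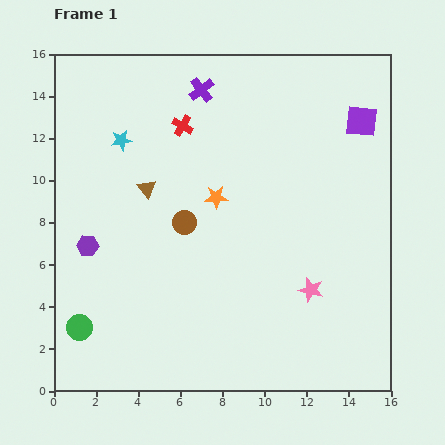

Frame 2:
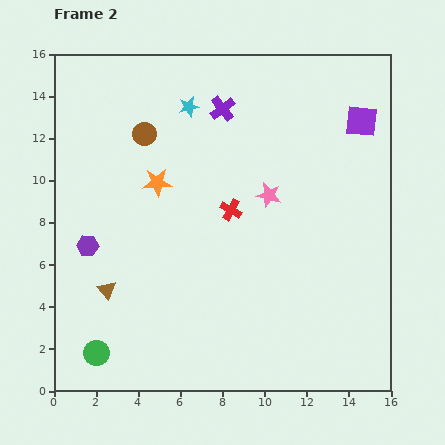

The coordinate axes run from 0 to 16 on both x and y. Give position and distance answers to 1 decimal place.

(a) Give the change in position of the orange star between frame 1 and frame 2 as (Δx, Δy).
(-2.8, 0.7)

The orange star was at (7.7, 9.2) in frame 1 and (4.9, 9.9) in frame 2.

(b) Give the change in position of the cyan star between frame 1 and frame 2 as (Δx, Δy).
(3.2, 1.6)

The cyan star was at (3.2, 11.9) in frame 1 and (6.4, 13.5) in frame 2.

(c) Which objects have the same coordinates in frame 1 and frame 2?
the purple square, the purple hexagon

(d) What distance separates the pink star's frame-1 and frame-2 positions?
4.9

The pink star moved from (12.2, 4.8) to (10.2, 9.3), a distance of √(2.0² + 4.5²) ≈ 4.9.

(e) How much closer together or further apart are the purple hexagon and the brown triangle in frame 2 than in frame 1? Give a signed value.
-1.6

Distance in frame 1: 3.9. Distance in frame 2: 2.3.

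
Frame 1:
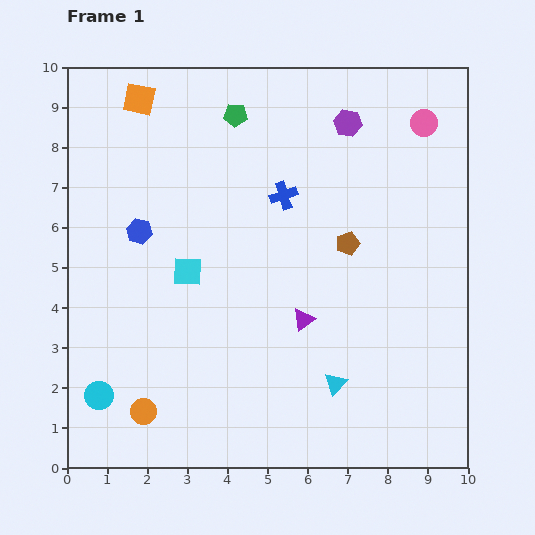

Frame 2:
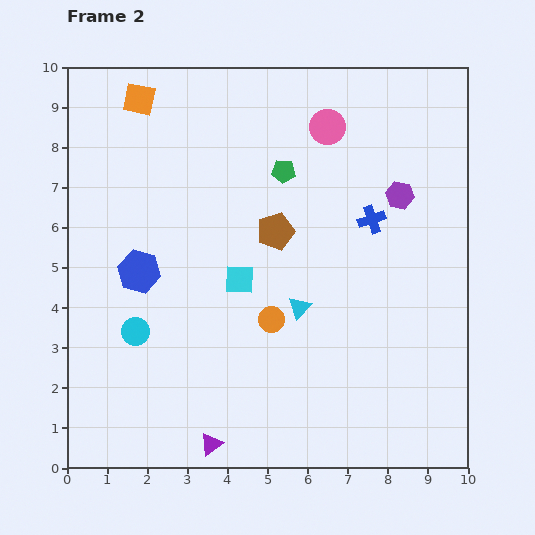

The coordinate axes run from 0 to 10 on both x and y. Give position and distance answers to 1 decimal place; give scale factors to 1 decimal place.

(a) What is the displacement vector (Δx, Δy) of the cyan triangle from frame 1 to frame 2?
(-0.9, 1.9)

The cyan triangle was at (6.7, 2.1) in frame 1 and (5.8, 4.0) in frame 2.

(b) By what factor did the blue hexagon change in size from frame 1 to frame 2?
1.7×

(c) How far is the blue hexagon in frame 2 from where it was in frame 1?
1.0

The blue hexagon moved from (1.8, 5.9) to (1.8, 4.9), a distance of √(0.0² + 1.0²) ≈ 1.0.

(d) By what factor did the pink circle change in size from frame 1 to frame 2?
1.3×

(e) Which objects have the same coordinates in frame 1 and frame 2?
the orange square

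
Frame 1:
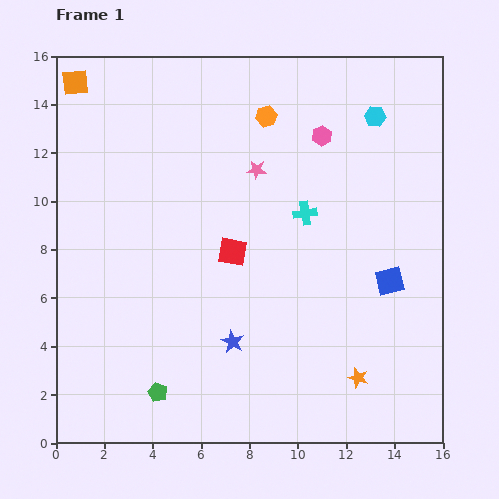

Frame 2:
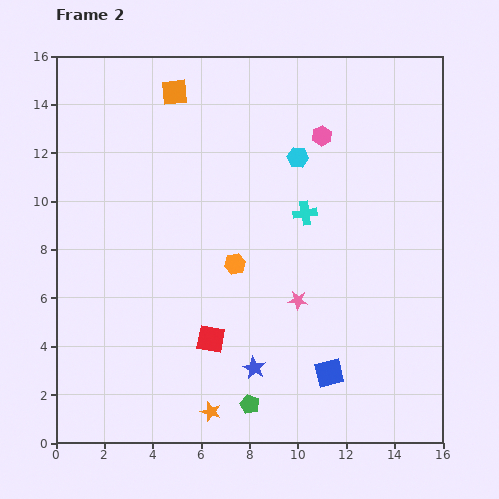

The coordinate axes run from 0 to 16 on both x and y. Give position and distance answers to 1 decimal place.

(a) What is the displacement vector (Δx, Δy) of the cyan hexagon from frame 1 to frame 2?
(-3.2, -1.7)

The cyan hexagon was at (13.2, 13.5) in frame 1 and (10.0, 11.8) in frame 2.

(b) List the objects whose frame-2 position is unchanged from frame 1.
the cyan cross, the pink hexagon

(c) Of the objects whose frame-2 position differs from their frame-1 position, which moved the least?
the blue star

(moved 1.4)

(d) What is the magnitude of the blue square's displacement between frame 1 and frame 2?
4.5

The blue square moved from (13.8, 6.7) to (11.3, 2.9), a distance of √(2.5² + 3.8²) ≈ 4.5.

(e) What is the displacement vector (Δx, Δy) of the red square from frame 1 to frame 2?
(-0.9, -3.6)

The red square was at (7.3, 7.9) in frame 1 and (6.4, 4.3) in frame 2.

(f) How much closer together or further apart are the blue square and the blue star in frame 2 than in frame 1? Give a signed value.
-3.9

Distance in frame 1: 7.0. Distance in frame 2: 3.1.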